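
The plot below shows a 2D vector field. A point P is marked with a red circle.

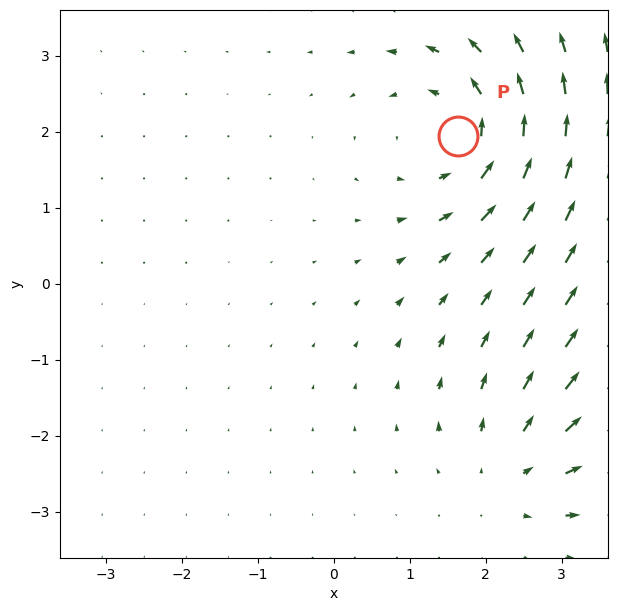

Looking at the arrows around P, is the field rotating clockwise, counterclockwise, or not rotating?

counterclockwise

Near P at (1.6, 1.9) the arrows circulate counterclockwise. The curl (z-component) there is about +4; positive curl means counterclockwise rotation.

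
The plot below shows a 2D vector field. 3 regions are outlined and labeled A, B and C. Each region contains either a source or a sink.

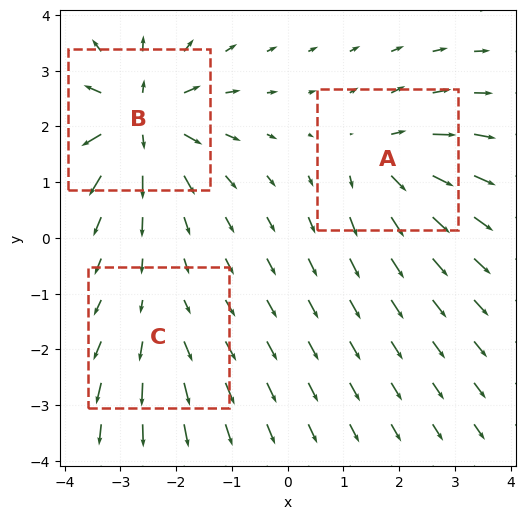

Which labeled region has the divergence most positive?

Divergence at each region's feature centre — A: about +4, B: about +6, C: about +2. Region B is most positive.

B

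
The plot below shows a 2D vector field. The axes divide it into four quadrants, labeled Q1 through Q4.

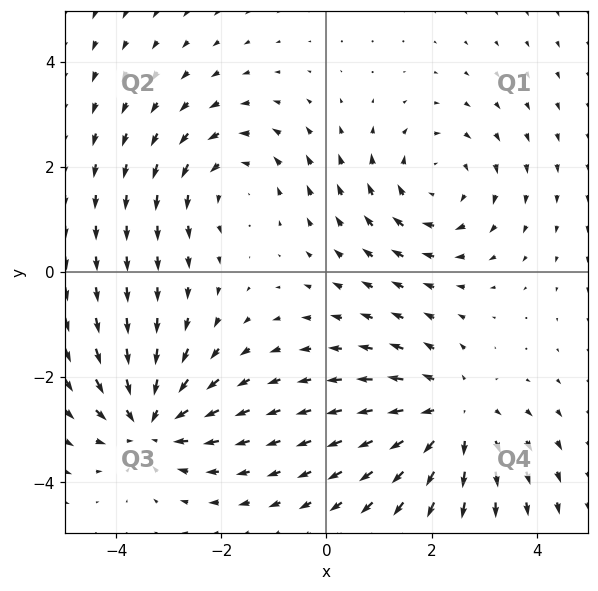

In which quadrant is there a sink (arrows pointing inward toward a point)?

The sink sits at approximately (-3.4, -2.9), which lies in quadrant Q3. The divergence there is about -5, negative as expected for a sink.

Q3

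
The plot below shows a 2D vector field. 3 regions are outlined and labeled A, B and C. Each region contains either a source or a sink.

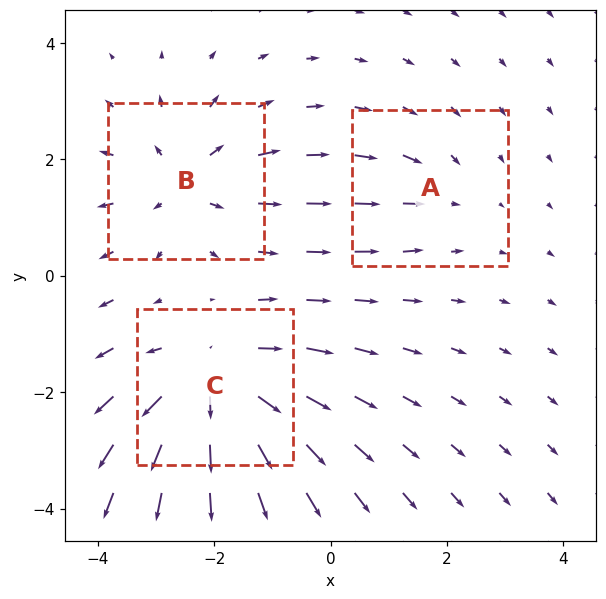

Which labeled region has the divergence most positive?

Divergence at each region's feature centre — A: about -2, B: about +3, C: about +4. Region C is most positive.

C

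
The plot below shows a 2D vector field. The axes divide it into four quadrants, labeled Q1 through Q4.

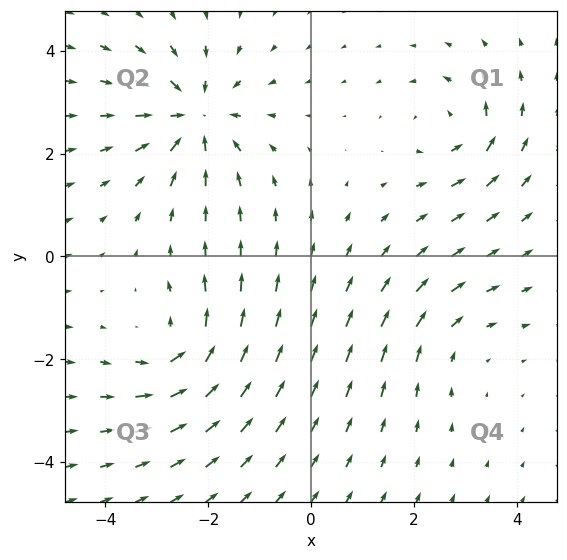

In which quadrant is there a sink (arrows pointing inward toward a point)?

The sink sits at approximately (-2.3, 2.7), which lies in quadrant Q2. The divergence there is about -5, negative as expected for a sink.

Q2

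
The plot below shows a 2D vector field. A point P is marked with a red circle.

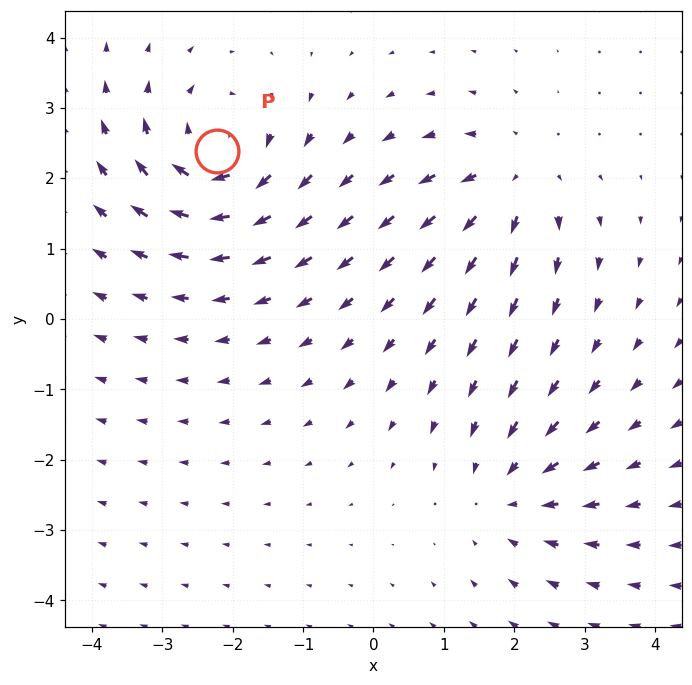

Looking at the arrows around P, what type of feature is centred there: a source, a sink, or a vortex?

vortex

At P (-2.2, 2.4) the arrows circulate clockwise. Divergence ≈0, curl about -6 — near-zero divergence with nonzero curl is a vortex.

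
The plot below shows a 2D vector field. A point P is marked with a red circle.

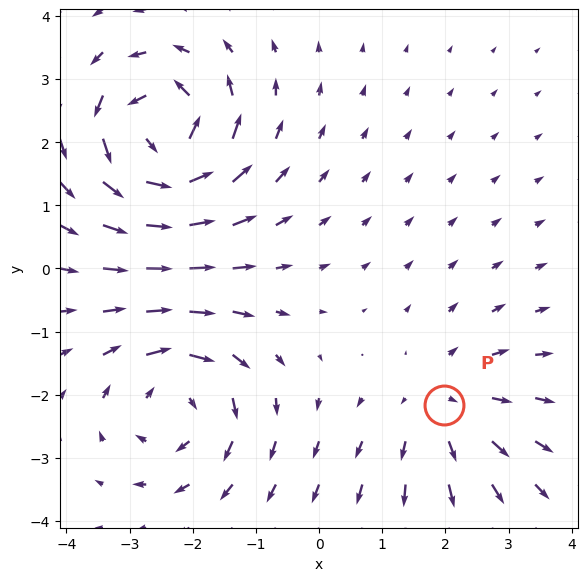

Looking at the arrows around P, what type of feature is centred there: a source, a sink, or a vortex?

source

At P (2.0, -2.2) the arrows spread outward. Divergence about +3, curl ≈0 — positive divergence with near-zero curl is a source.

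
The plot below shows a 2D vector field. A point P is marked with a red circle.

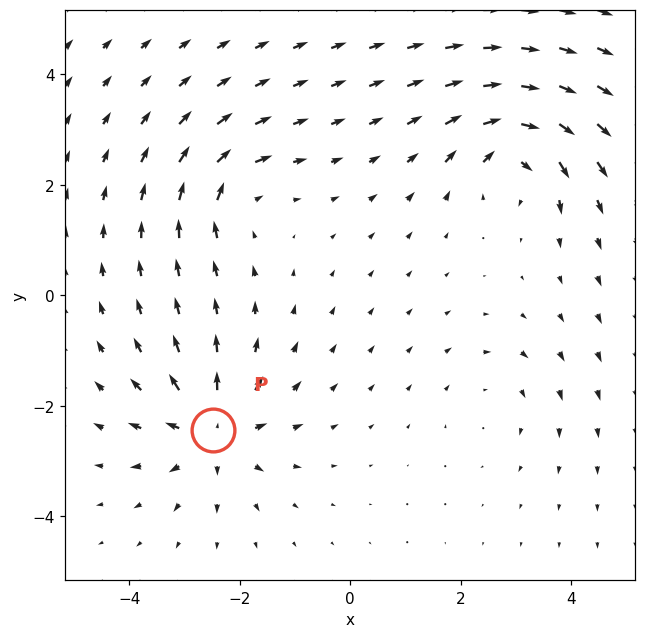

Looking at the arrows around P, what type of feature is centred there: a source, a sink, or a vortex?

At P (-2.5, -2.4) the arrows spread outward. Divergence about +6, curl ≈0 — positive divergence with near-zero curl is a source.

source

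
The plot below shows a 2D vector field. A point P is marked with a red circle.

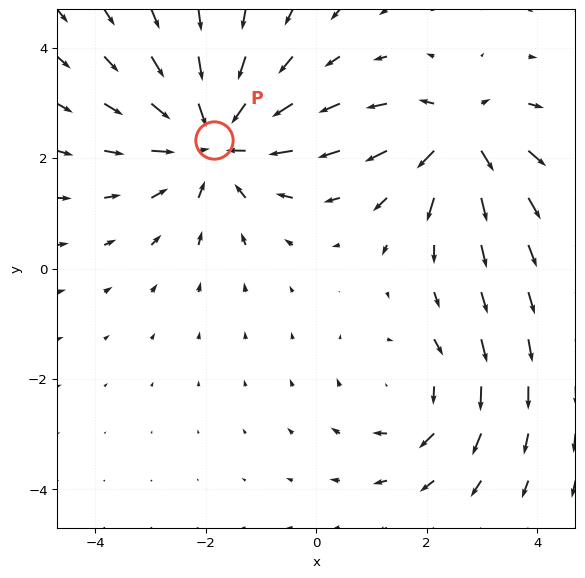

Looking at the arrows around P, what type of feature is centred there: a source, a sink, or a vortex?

At P (-1.9, 2.3) the arrows converge inward. Divergence about -4, curl ≈0 — negative divergence with near-zero curl is a sink.

sink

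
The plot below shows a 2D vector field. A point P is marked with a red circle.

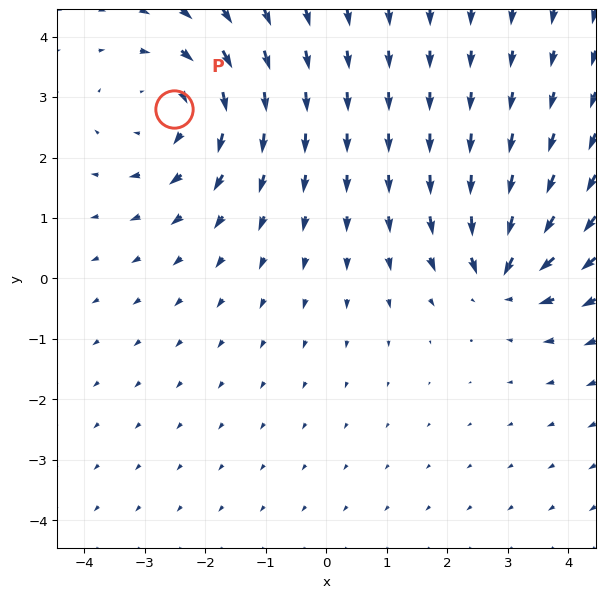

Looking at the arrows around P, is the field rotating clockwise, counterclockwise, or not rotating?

clockwise

Near P at (-2.5, 2.8) the arrows circulate clockwise. The curl (z-component) there is about -4; negative curl means clockwise rotation.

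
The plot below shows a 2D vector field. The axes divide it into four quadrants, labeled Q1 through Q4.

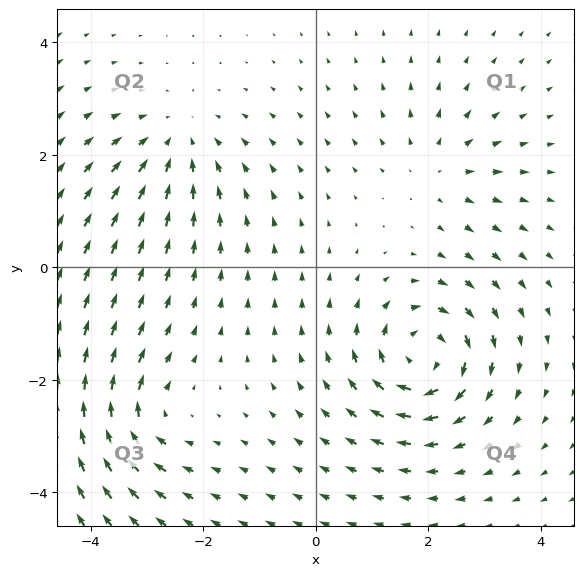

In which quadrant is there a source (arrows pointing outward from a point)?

The source sits at approximately (2.2, 1.7), which lies in quadrant Q1. The divergence there is about +3, positive as expected for a source.

Q1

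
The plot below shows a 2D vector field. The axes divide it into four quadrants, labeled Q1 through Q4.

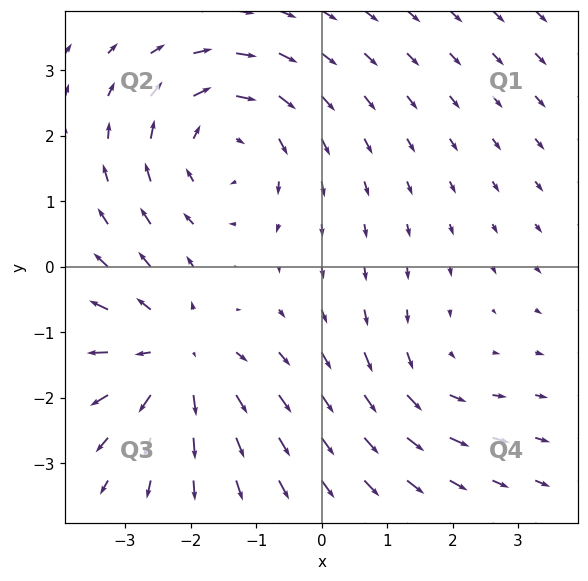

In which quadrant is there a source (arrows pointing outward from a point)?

The source sits at approximately (-2.2, -1.4), which lies in quadrant Q3. The divergence there is about +4, positive as expected for a source.

Q3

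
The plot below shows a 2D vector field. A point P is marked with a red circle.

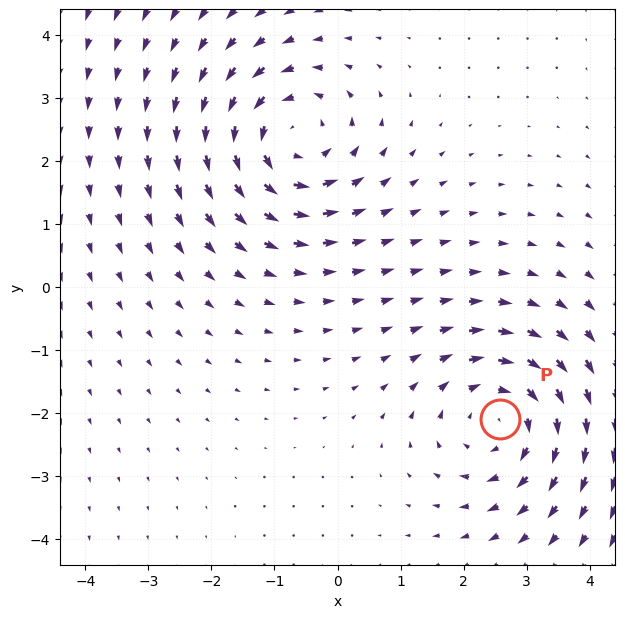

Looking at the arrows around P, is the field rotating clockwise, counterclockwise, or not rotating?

Near P at (2.6, -2.1) the arrows circulate clockwise. The curl (z-component) there is about -3; negative curl means clockwise rotation.

clockwise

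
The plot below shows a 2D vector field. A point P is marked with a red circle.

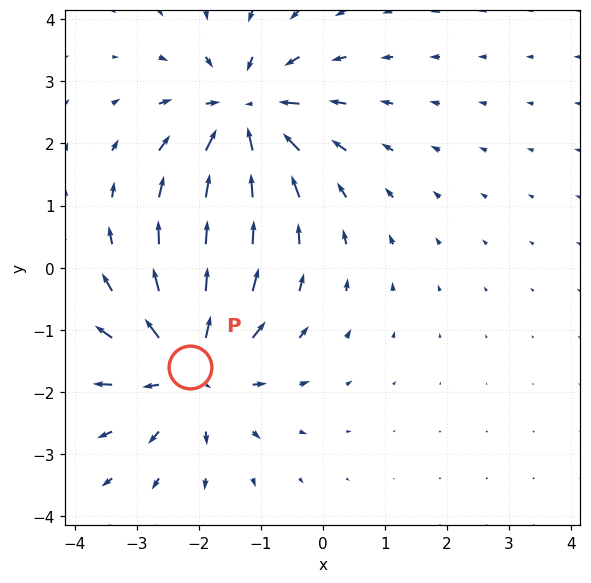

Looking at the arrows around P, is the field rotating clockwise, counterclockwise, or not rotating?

Near P at (-2.1, -1.6) the arrows show no circulation. The curl there is ≈0.

not rotating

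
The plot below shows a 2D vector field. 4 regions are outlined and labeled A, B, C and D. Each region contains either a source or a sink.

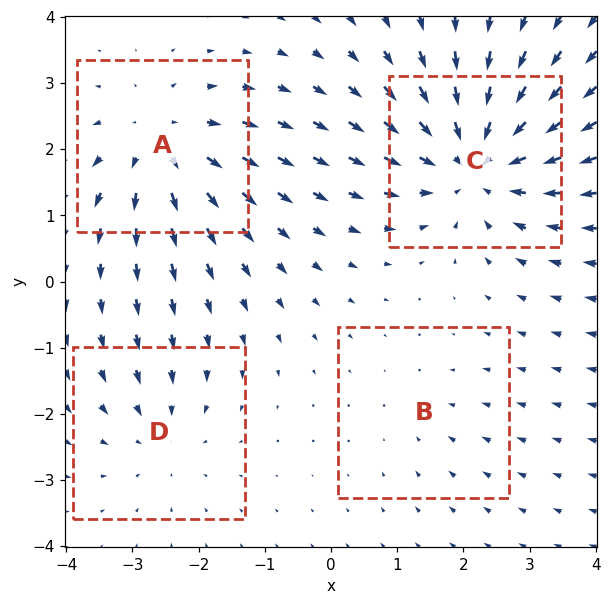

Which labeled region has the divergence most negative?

C

Divergence at each region's feature centre — A: about +5, B: about -2, C: about -6, D: about -3. Region C is most negative.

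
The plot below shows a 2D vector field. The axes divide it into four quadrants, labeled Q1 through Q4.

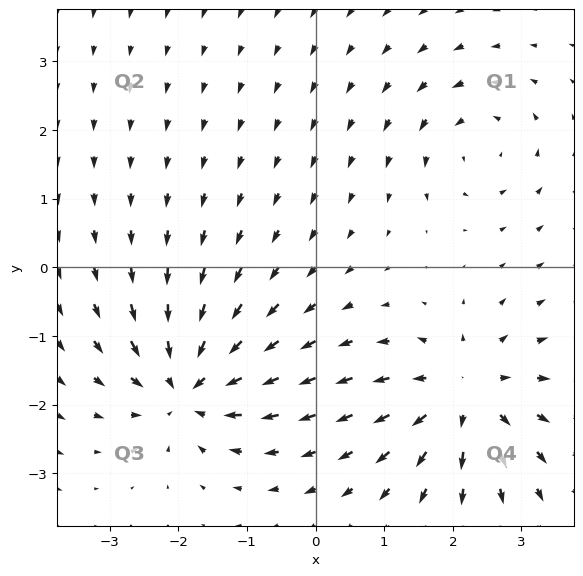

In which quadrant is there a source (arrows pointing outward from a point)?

Q4

The source sits at approximately (2.2, -1.9), which lies in quadrant Q4. The divergence there is about +6, positive as expected for a source.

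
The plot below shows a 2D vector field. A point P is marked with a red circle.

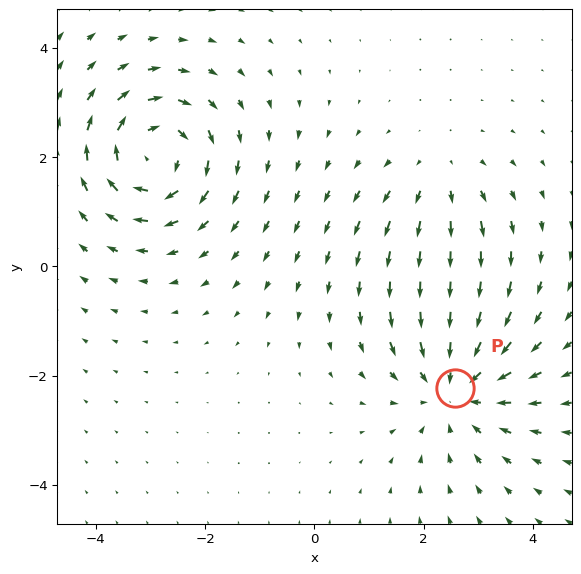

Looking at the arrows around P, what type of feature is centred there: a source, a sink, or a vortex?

sink

At P (2.6, -2.2) the arrows converge inward. Divergence about -4, curl ≈0 — negative divergence with near-zero curl is a sink.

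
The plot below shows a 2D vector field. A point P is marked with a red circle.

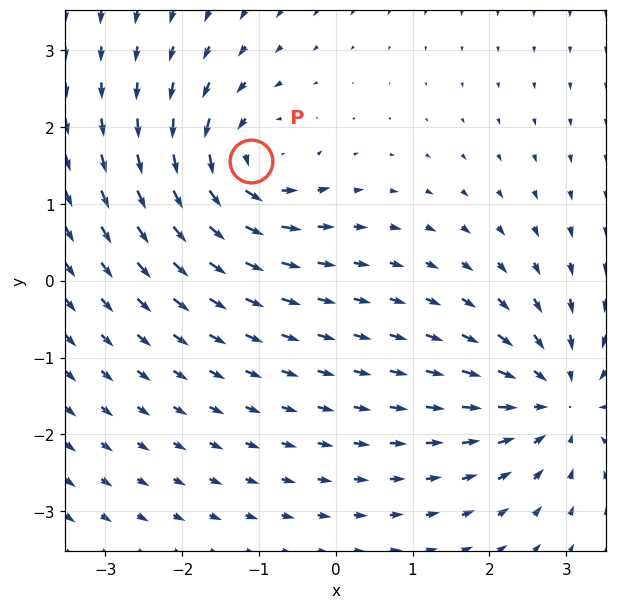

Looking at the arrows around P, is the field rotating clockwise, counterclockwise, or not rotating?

counterclockwise

Near P at (-1.1, 1.6) the arrows circulate counterclockwise. The curl (z-component) there is about +5; positive curl means counterclockwise rotation.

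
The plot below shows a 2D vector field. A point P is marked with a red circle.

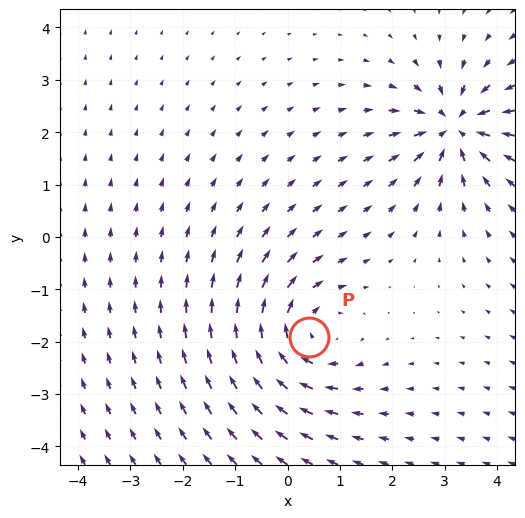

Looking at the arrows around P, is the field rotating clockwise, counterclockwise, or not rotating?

clockwise

Near P at (0.4, -1.9) the arrows circulate clockwise. The curl (z-component) there is about -3; negative curl means clockwise rotation.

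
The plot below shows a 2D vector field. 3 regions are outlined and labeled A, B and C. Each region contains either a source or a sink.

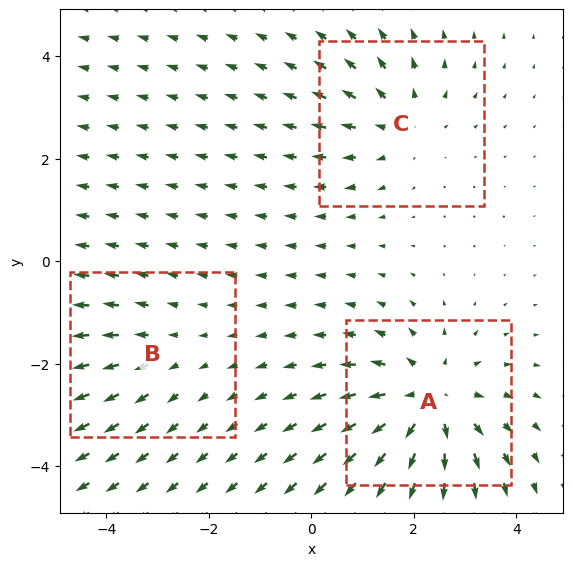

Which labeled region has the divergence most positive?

A

Divergence at each region's feature centre — A: about +4, B: about +2, C: about +3. Region A is most positive.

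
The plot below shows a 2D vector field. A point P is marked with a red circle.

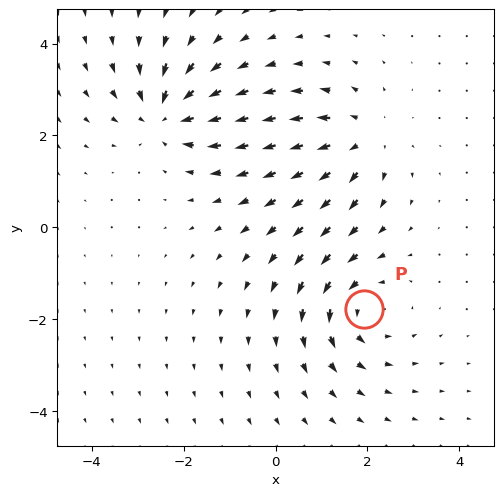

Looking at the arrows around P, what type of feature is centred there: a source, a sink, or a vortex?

vortex

At P (1.9, -1.8) the arrows circulate counterclockwise. Divergence ≈0, curl about +4 — near-zero divergence with nonzero curl is a vortex.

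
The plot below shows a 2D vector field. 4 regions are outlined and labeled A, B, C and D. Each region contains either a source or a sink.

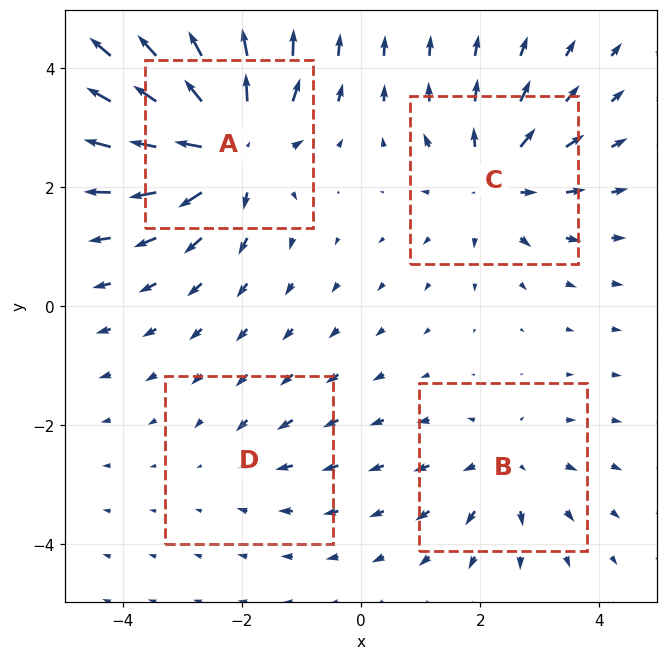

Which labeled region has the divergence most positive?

A

Divergence at each region's feature centre — A: about +8, B: about +4, C: about +5, D: about -2. Region A is most positive.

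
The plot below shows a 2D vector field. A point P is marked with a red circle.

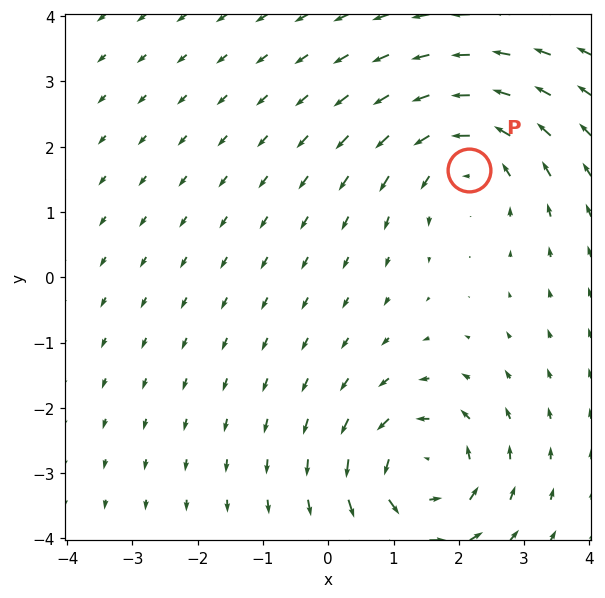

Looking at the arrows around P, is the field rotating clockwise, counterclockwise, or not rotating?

counterclockwise

Near P at (2.2, 1.6) the arrows circulate counterclockwise. The curl (z-component) there is about +4; positive curl means counterclockwise rotation.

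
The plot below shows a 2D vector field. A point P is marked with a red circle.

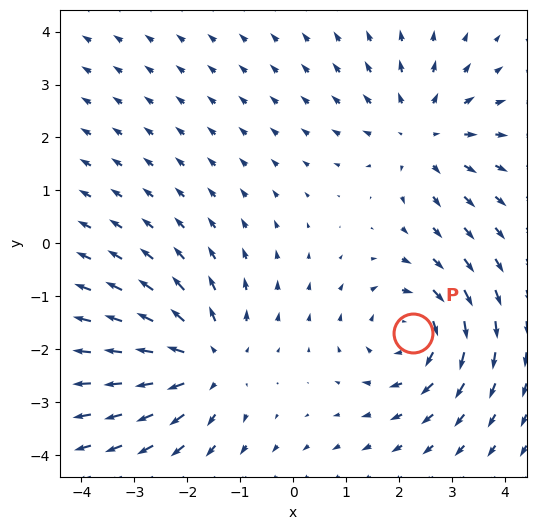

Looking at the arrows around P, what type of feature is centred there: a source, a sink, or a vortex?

At P (2.3, -1.7) the arrows circulate clockwise. Divergence ≈0, curl about -4 — near-zero divergence with nonzero curl is a vortex.

vortex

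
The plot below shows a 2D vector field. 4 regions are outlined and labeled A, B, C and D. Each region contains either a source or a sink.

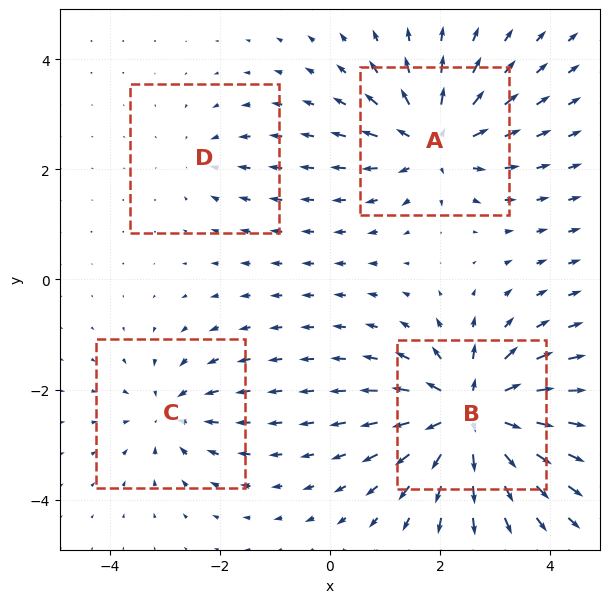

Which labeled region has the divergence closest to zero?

Divergence at each region's feature centre — A: about +6, B: about +9, C: about -4, D: about -3. Region D is closest to zero.

D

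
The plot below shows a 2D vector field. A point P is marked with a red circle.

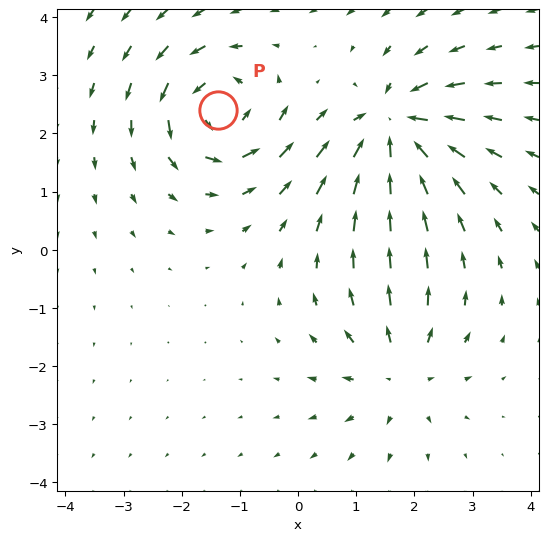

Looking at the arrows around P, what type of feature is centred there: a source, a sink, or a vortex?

At P (-1.4, 2.4) the arrows circulate counterclockwise. Divergence ≈0, curl about +6 — near-zero divergence with nonzero curl is a vortex.

vortex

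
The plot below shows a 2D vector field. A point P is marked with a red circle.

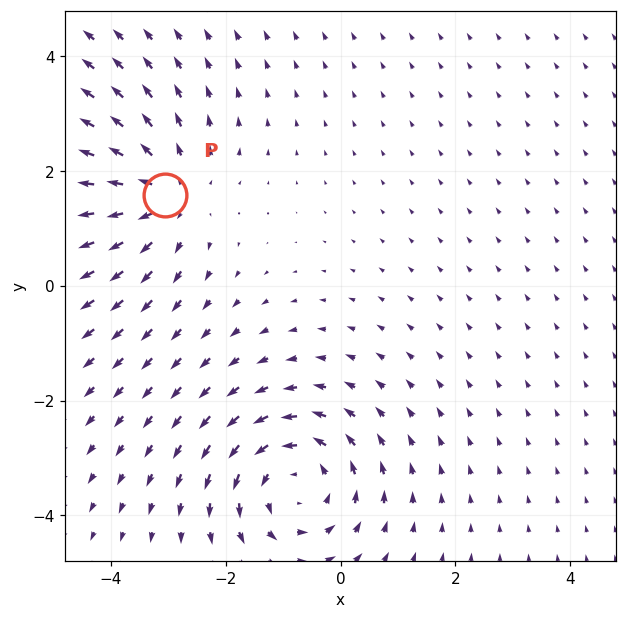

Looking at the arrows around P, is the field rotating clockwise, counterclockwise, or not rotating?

not rotating

Near P at (-3.1, 1.6) the arrows show no circulation. The curl there is ≈0.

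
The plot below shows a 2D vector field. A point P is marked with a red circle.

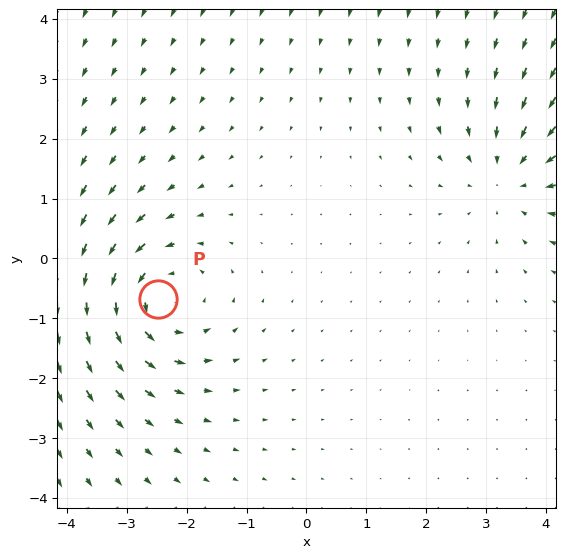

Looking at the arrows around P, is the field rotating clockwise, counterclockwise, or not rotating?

Near P at (-2.5, -0.7) the arrows circulate counterclockwise. The curl (z-component) there is about +3; positive curl means counterclockwise rotation.

counterclockwise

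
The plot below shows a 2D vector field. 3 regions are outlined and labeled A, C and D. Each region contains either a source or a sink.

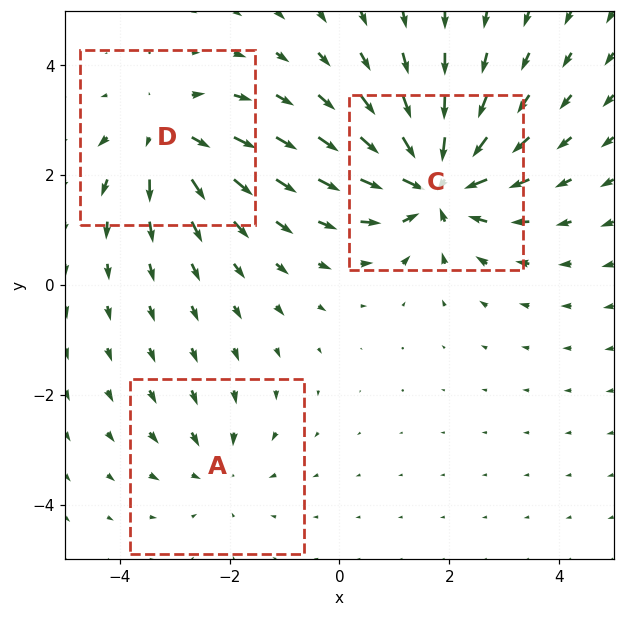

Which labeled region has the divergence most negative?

Divergence at each region's feature centre — A: about -2, C: about -6, D: about +4. Region C is most negative.

C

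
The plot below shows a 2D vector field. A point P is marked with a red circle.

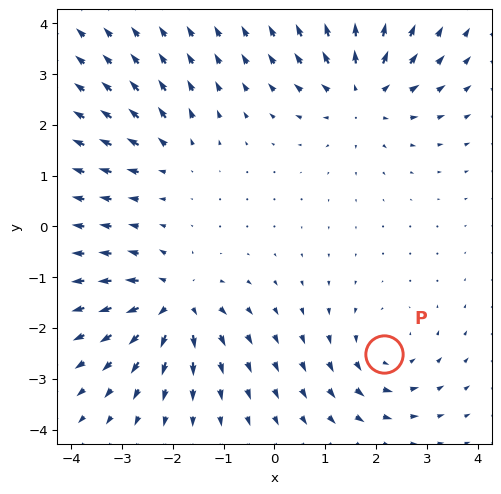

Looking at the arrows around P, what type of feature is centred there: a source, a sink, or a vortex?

vortex

At P (2.2, -2.5) the arrows circulate counterclockwise. Divergence ≈0, curl about +4 — near-zero divergence with nonzero curl is a vortex.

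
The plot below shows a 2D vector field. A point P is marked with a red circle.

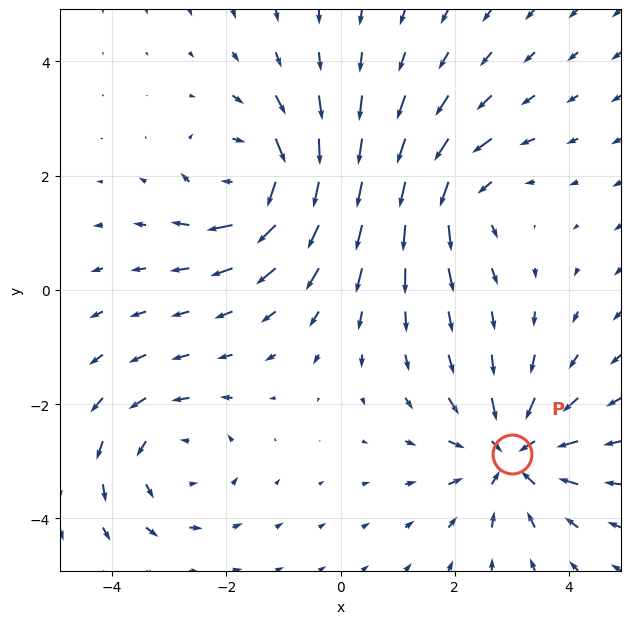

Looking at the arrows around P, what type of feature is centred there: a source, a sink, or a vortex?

sink

At P (3.0, -2.9) the arrows converge inward. Divergence about -6, curl ≈0 — negative divergence with near-zero curl is a sink.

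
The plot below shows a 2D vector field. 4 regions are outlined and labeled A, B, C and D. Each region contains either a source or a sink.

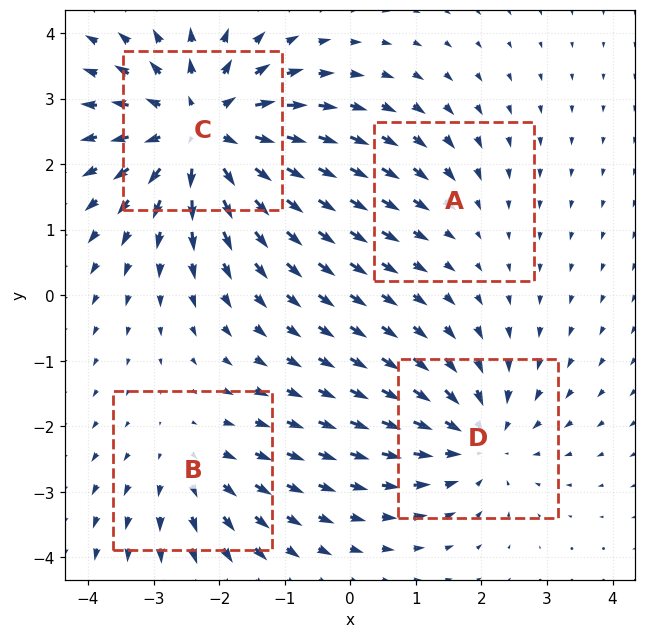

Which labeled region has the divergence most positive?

C

Divergence at each region's feature centre — A: about -2, B: about +3, C: about +7, D: about -4. Region C is most positive.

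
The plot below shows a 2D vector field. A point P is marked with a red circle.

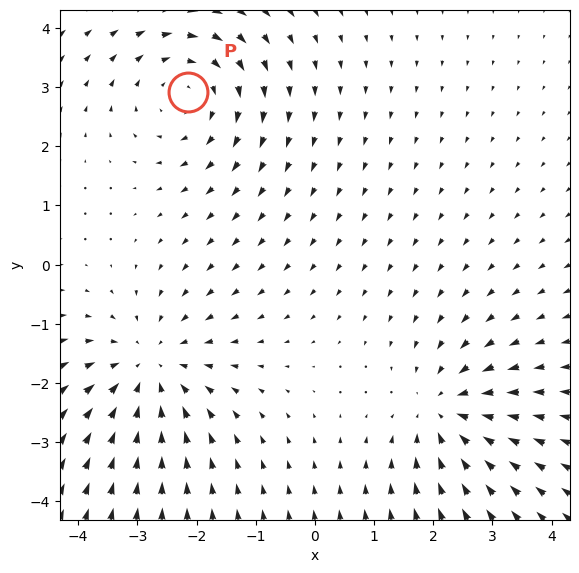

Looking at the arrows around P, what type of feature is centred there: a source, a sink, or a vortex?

At P (-2.1, 2.9) the arrows circulate clockwise. Divergence ≈0, curl about -3 — near-zero divergence with nonzero curl is a vortex.

vortex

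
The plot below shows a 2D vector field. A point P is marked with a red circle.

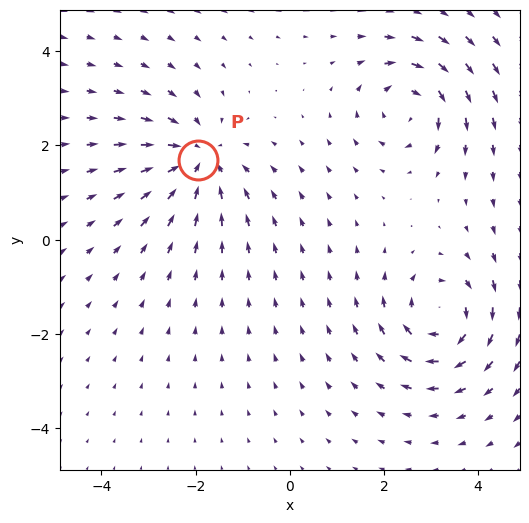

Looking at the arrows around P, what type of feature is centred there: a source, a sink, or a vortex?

At P (-1.9, 1.7) the arrows converge inward. Divergence about -4, curl ≈0 — negative divergence with near-zero curl is a sink.

sink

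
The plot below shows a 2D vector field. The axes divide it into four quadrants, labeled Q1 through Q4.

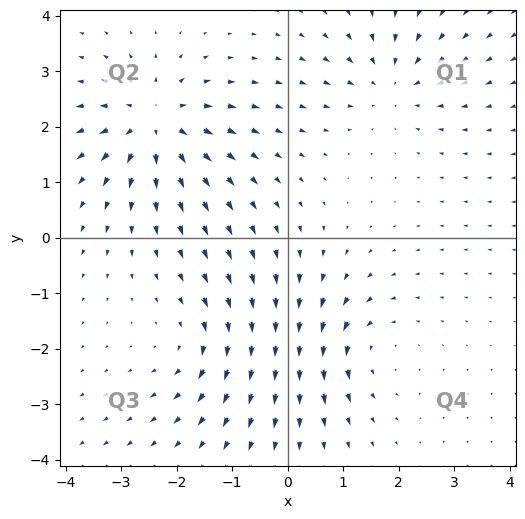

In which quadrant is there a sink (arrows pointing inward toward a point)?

Q1

The sink sits at approximately (1.9, 2.8), which lies in quadrant Q1. The divergence there is about -3, negative as expected for a sink.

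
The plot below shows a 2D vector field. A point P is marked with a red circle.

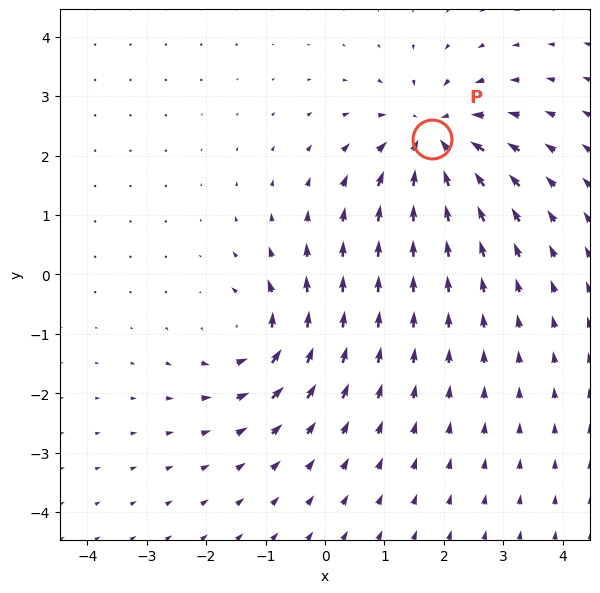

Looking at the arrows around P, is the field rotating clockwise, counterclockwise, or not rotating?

Near P at (1.8, 2.3) the arrows show no circulation. The curl there is ≈0.

not rotating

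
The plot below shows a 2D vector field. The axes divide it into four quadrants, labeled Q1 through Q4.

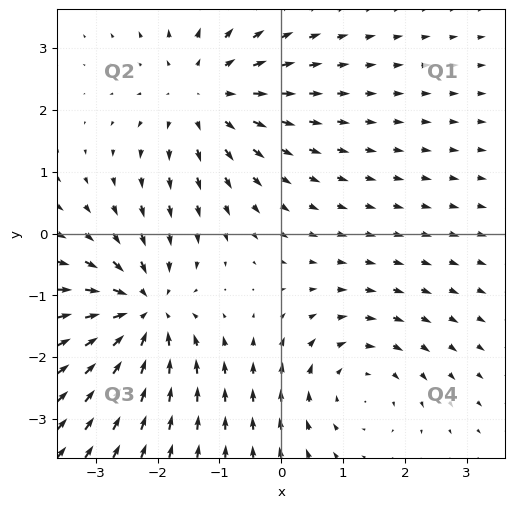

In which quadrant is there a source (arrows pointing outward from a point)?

Q2

The source sits at approximately (-1.3, 2.3), which lies in quadrant Q2. The divergence there is about +4, positive as expected for a source.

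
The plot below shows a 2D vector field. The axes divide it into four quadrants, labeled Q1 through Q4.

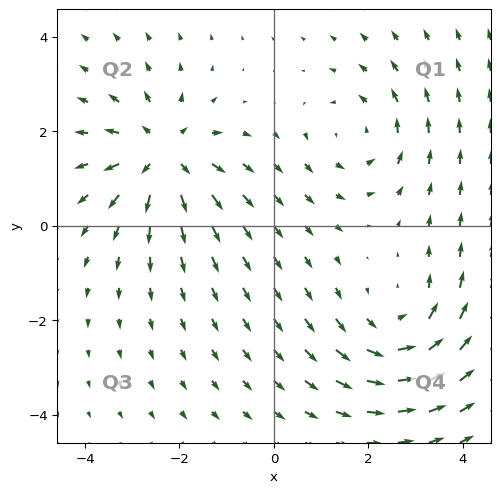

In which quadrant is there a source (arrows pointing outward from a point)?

Q2

The source sits at approximately (-2.3, 1.5), which lies in quadrant Q2. The divergence there is about +4, positive as expected for a source.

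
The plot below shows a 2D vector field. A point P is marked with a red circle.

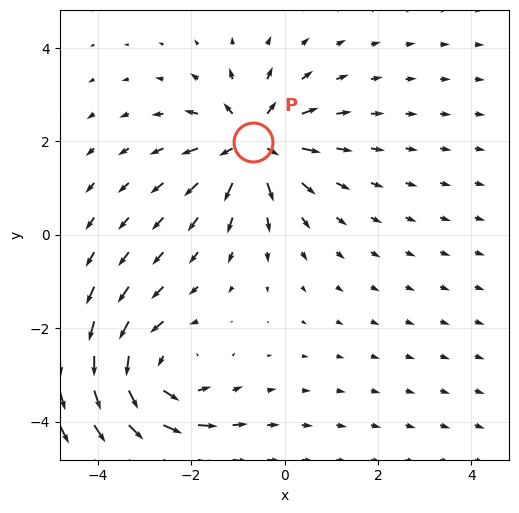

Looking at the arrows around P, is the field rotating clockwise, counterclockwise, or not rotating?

not rotating

Near P at (-0.7, 2.0) the arrows show no circulation. The curl there is ≈0.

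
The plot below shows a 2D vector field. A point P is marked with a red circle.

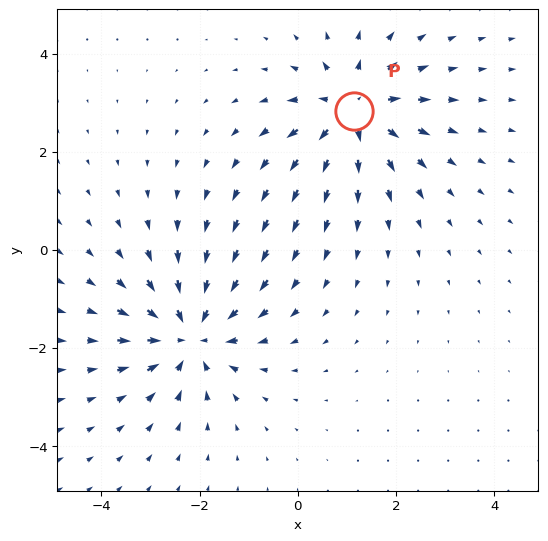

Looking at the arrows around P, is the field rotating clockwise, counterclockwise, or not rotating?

Near P at (1.1, 2.8) the arrows show no circulation. The curl there is ≈0.

not rotating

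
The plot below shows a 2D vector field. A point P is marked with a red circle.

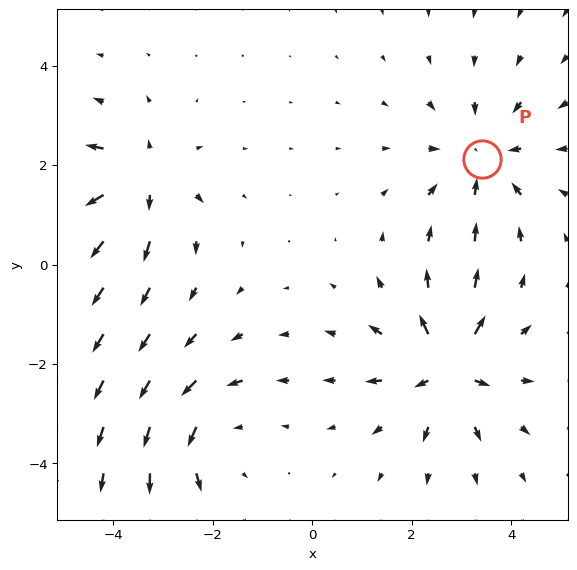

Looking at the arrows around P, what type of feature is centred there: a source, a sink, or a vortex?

At P (3.4, 2.1) the arrows converge inward. Divergence about -4, curl ≈0 — negative divergence with near-zero curl is a sink.

sink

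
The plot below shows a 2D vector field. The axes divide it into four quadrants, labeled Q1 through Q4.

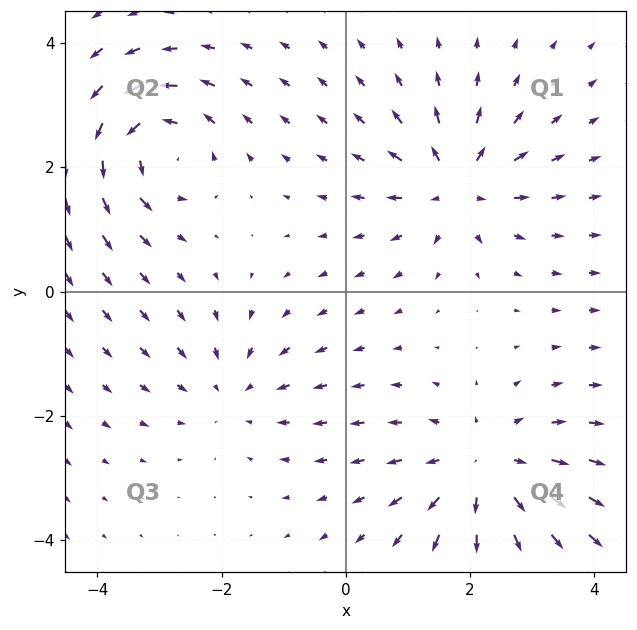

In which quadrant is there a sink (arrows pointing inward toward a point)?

Q3

The sink sits at approximately (-1.8, -1.6), which lies in quadrant Q3. The divergence there is about -3, negative as expected for a sink.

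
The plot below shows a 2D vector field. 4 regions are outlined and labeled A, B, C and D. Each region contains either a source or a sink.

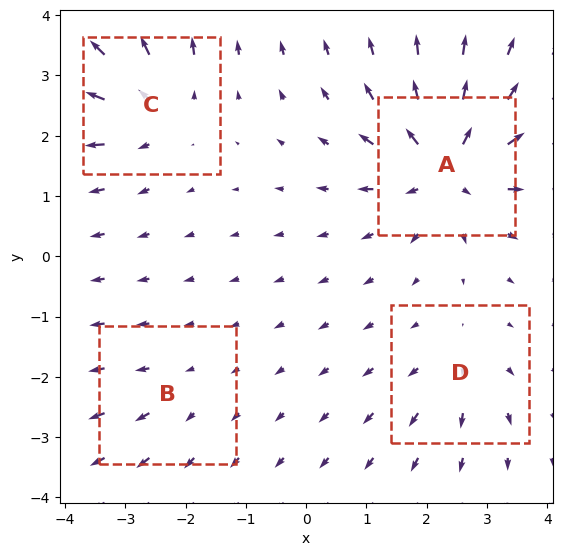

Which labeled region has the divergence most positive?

A

Divergence at each region's feature centre — A: about +8, B: about +2, C: about +6, D: about +3. Region A is most positive.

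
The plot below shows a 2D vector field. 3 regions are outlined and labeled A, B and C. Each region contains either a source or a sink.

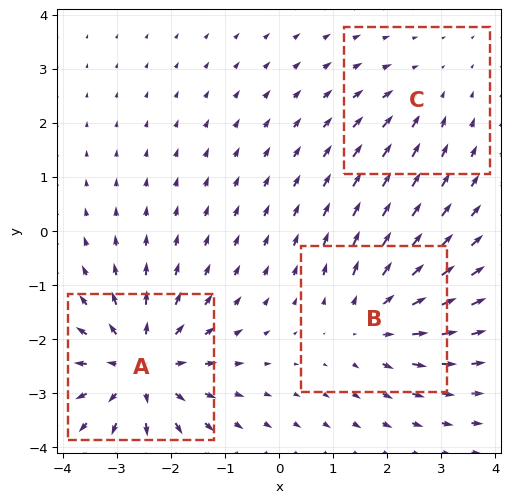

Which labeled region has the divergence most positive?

Divergence at each region's feature centre — A: about +5, B: about +3, C: about -2. Region A is most positive.

A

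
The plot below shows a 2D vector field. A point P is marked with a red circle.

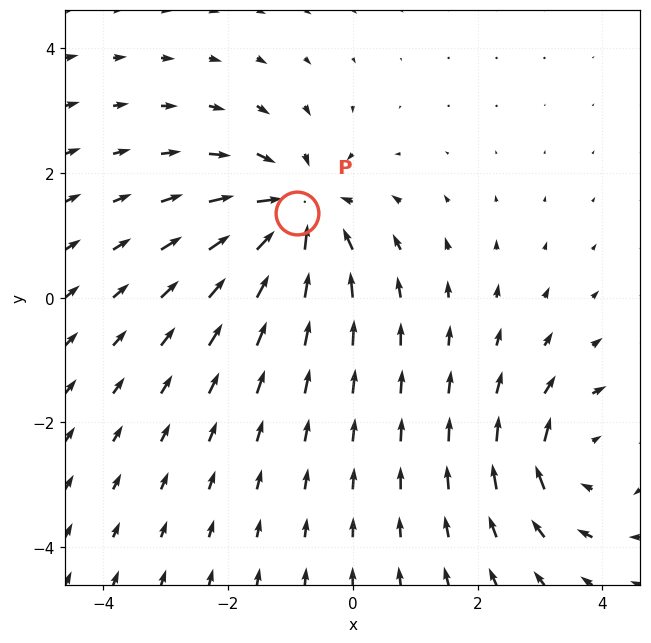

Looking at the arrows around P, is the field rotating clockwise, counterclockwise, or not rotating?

not rotating

Near P at (-0.9, 1.4) the arrows show no circulation. The curl there is ≈0.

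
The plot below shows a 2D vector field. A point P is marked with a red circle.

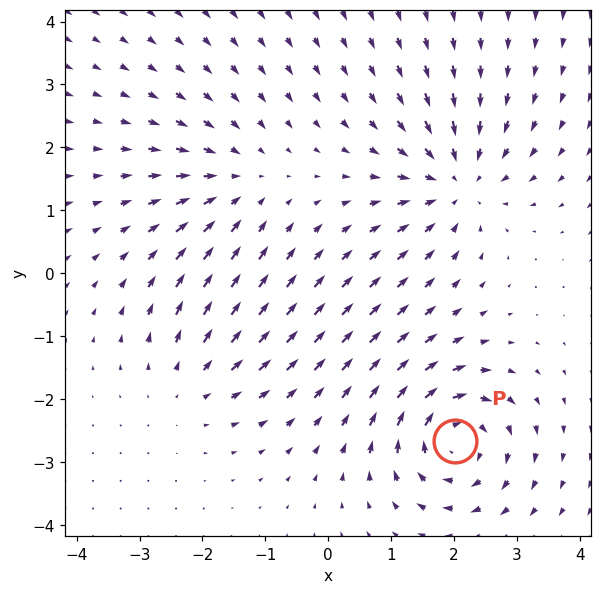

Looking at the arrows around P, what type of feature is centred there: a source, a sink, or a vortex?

At P (2.0, -2.7) the arrows circulate clockwise. Divergence ≈0, curl about -6 — near-zero divergence with nonzero curl is a vortex.

vortex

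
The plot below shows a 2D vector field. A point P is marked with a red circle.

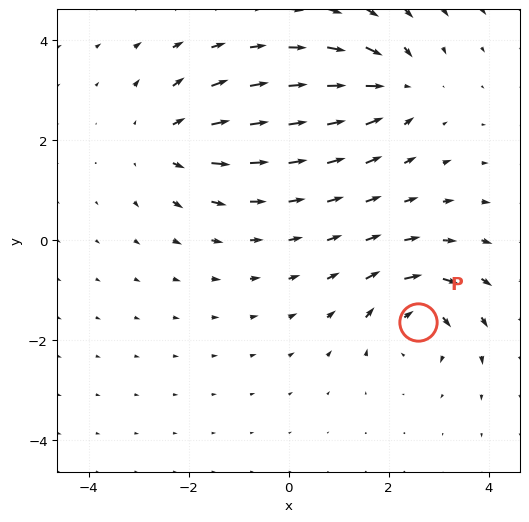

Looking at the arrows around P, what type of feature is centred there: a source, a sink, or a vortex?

At P (2.6, -1.6) the arrows circulate clockwise. Divergence ≈0, curl about -7 — near-zero divergence with nonzero curl is a vortex.

vortex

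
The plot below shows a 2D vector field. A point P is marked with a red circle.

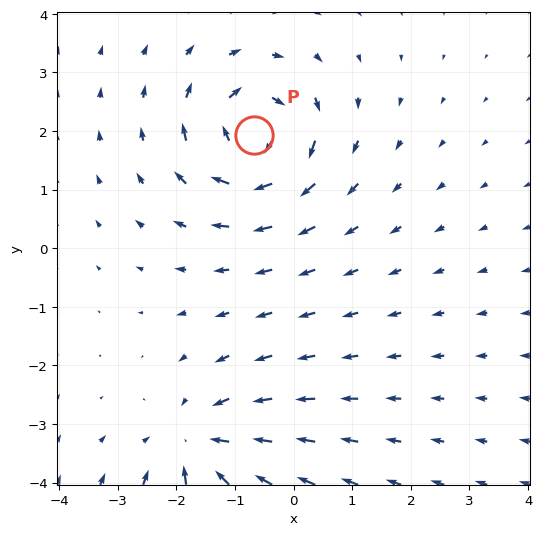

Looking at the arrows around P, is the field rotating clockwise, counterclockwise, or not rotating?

Near P at (-0.7, 1.9) the arrows circulate clockwise. The curl (z-component) there is about -6; negative curl means clockwise rotation.

clockwise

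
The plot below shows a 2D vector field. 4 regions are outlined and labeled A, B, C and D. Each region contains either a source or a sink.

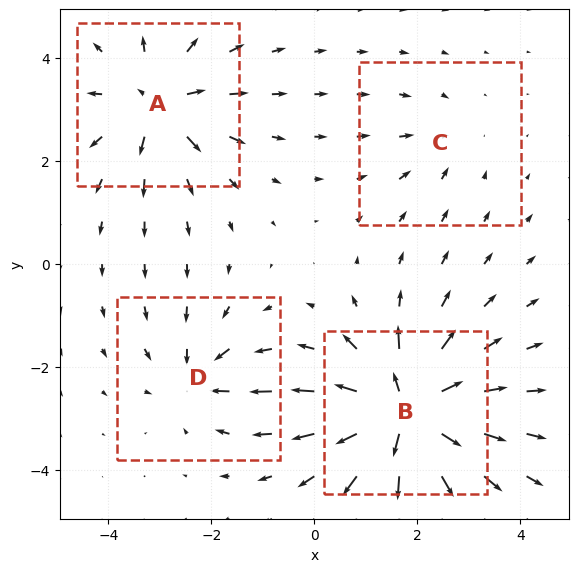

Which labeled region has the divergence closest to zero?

Divergence at each region's feature centre — A: about +6, B: about +9, C: about -2, D: about -4. Region C is closest to zero.

C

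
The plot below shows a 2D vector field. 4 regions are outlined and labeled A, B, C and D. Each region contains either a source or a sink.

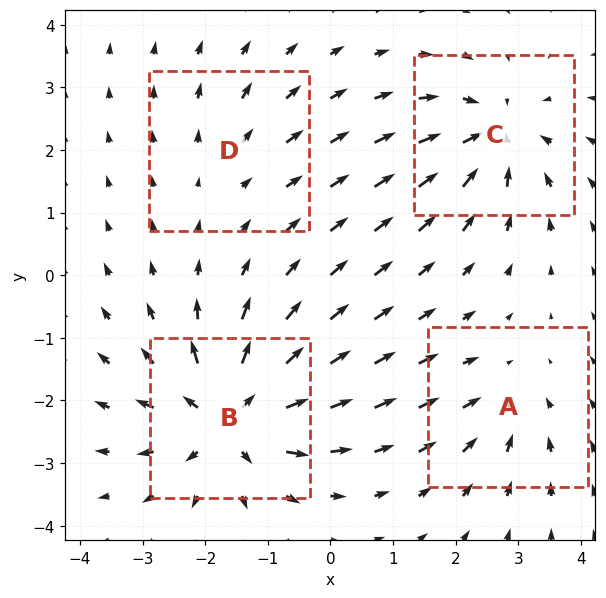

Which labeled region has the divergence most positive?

Divergence at each region's feature centre — A: about -3, B: about +8, C: about -6, D: about +2. Region B is most positive.

B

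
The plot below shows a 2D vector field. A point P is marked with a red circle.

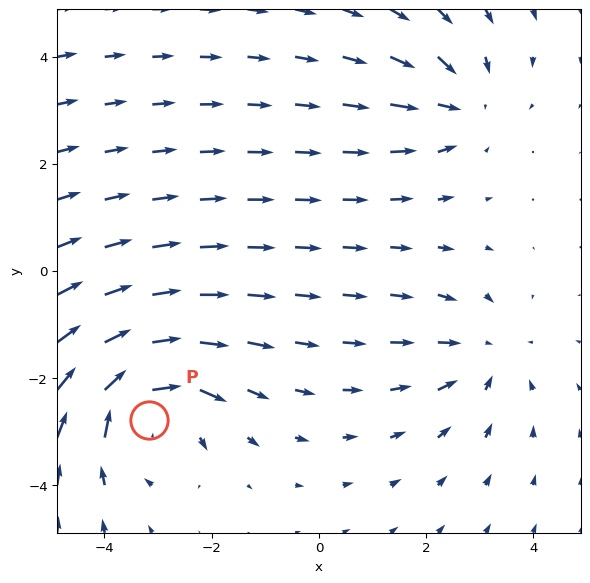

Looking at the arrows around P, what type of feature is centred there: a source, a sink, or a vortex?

vortex

At P (-3.2, -2.8) the arrows circulate clockwise. Divergence ≈0, curl about -4 — near-zero divergence with nonzero curl is a vortex.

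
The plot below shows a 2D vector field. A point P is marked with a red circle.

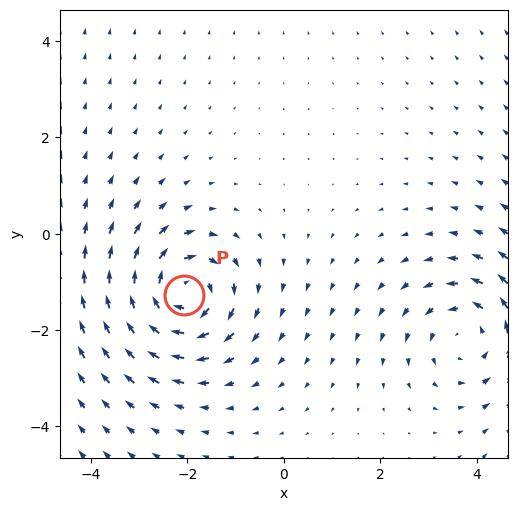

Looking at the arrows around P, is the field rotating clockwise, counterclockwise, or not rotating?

clockwise

Near P at (-2.1, -1.3) the arrows circulate clockwise. The curl (z-component) there is about -6; negative curl means clockwise rotation.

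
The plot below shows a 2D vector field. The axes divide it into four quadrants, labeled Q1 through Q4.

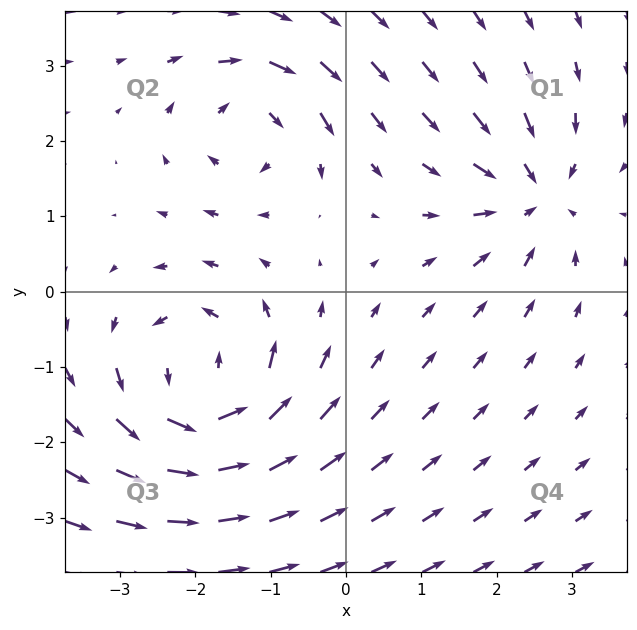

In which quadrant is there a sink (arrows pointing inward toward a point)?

The sink sits at approximately (2.5, 1.3), which lies in quadrant Q1. The divergence there is about -4, negative as expected for a sink.

Q1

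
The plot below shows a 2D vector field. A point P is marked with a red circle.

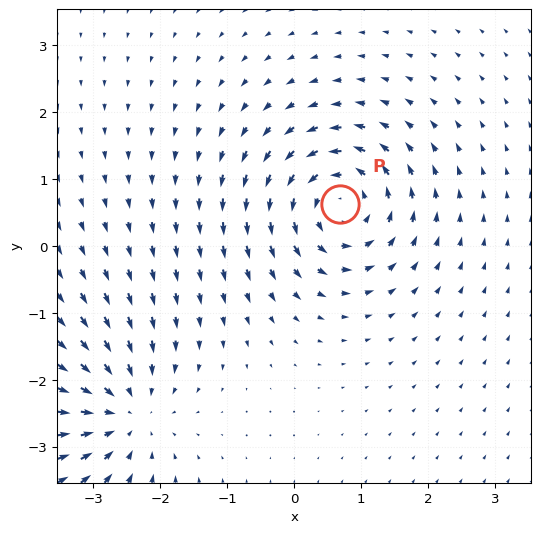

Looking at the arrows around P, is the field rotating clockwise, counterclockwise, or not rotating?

Near P at (0.7, 0.6) the arrows circulate counterclockwise. The curl (z-component) there is about +6; positive curl means counterclockwise rotation.

counterclockwise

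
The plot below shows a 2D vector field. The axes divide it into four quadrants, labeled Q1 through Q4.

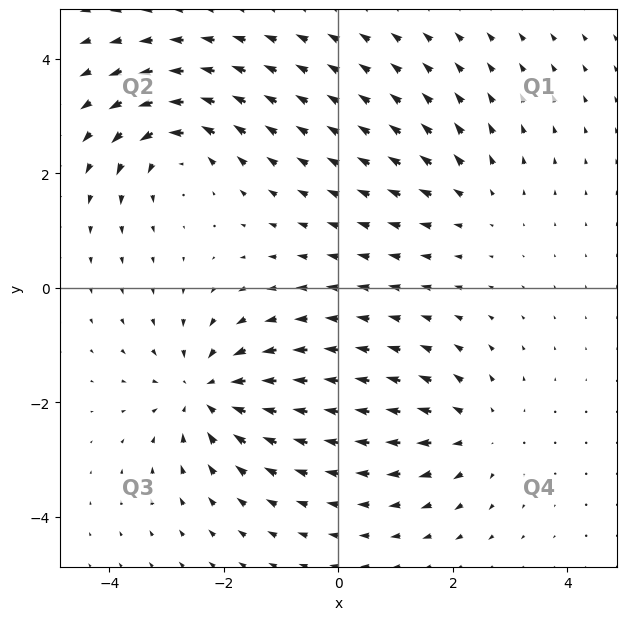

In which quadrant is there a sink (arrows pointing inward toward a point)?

Q3

The sink sits at approximately (-2.3, -1.8), which lies in quadrant Q3. The divergence there is about -5, negative as expected for a sink.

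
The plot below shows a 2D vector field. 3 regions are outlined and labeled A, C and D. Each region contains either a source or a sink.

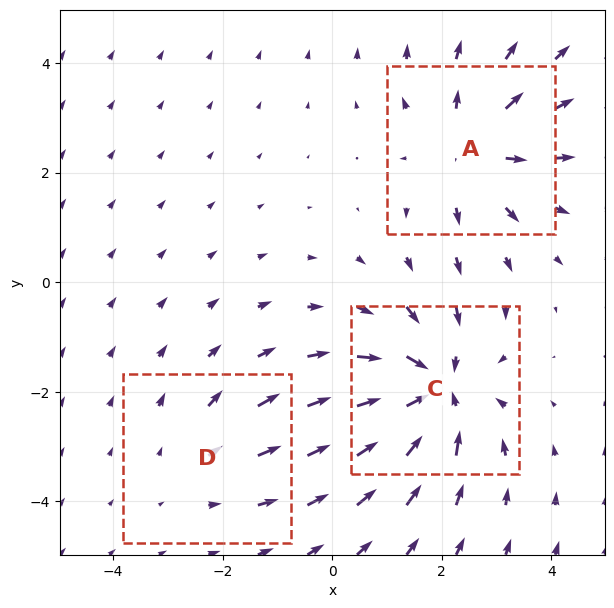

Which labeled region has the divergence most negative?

Divergence at each region's feature centre — A: about +3, C: about -5, D: about +2. Region C is most negative.

C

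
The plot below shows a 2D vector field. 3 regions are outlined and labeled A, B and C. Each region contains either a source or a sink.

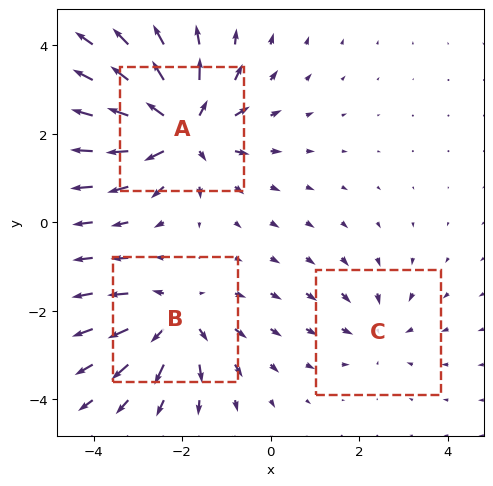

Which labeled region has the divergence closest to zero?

C

Divergence at each region's feature centre — A: about +5, B: about +4, C: about -2. Region C is closest to zero.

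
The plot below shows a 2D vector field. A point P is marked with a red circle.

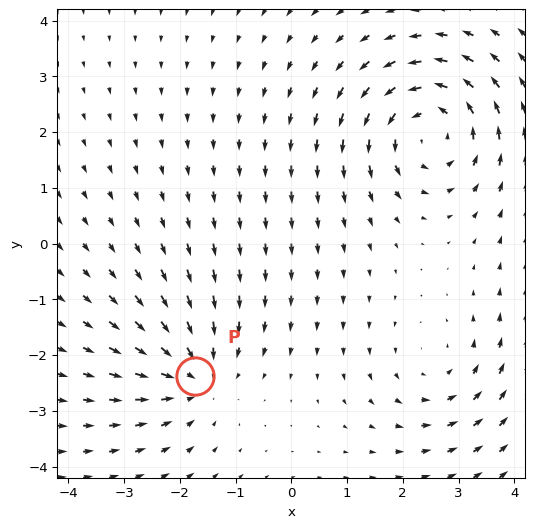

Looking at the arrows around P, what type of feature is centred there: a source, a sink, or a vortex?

sink

At P (-1.7, -2.4) the arrows converge inward. Divergence about -4, curl ≈0 — negative divergence with near-zero curl is a sink.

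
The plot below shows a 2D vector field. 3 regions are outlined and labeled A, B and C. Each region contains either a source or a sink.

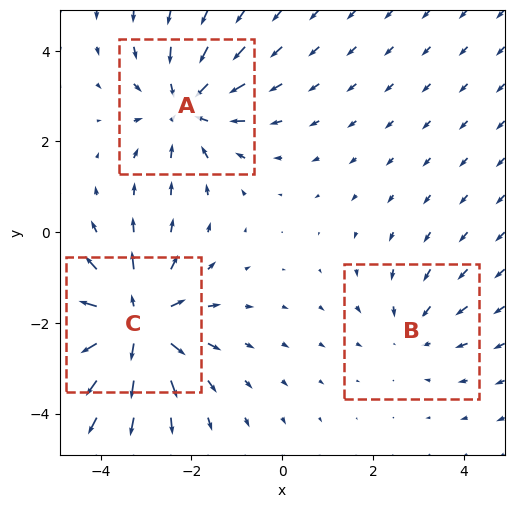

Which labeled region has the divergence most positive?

C

Divergence at each region's feature centre — A: about -3, B: about -2, C: about +4. Region C is most positive.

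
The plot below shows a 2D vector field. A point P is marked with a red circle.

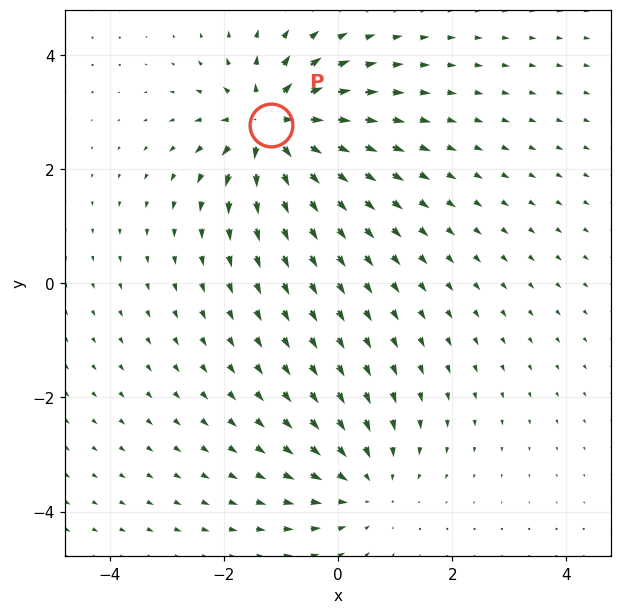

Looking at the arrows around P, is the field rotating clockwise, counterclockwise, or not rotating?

Near P at (-1.2, 2.8) the arrows show no circulation. The curl there is ≈0.

not rotating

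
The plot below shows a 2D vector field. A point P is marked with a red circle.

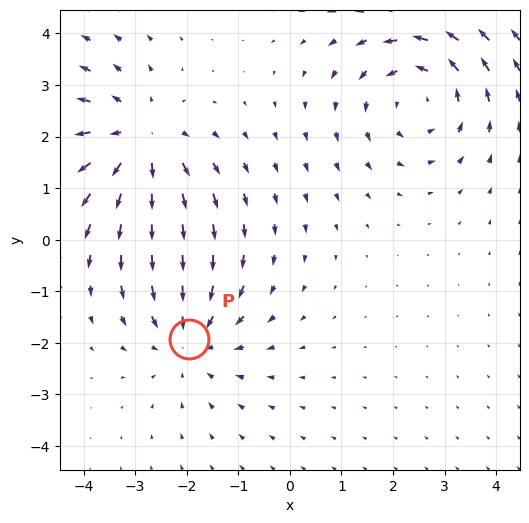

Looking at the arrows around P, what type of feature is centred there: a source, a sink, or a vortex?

At P (-1.9, -1.9) the arrows converge inward. Divergence about -2, curl ≈0 — negative divergence with near-zero curl is a sink.

sink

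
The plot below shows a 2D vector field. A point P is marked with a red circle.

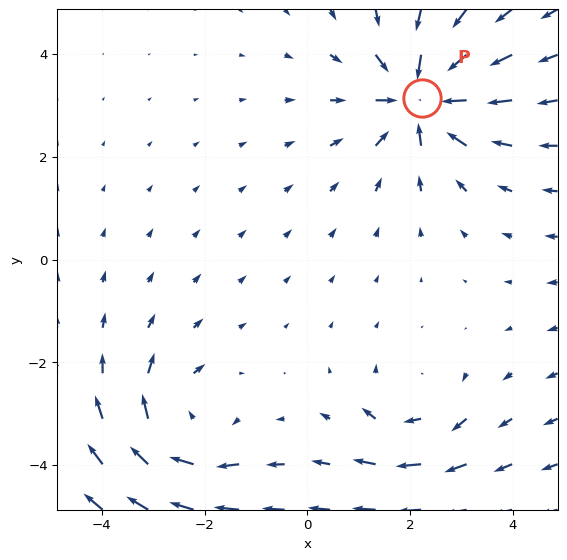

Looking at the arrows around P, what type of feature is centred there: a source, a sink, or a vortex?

At P (2.2, 3.1) the arrows converge inward. Divergence about -7, curl ≈0 — negative divergence with near-zero curl is a sink.

sink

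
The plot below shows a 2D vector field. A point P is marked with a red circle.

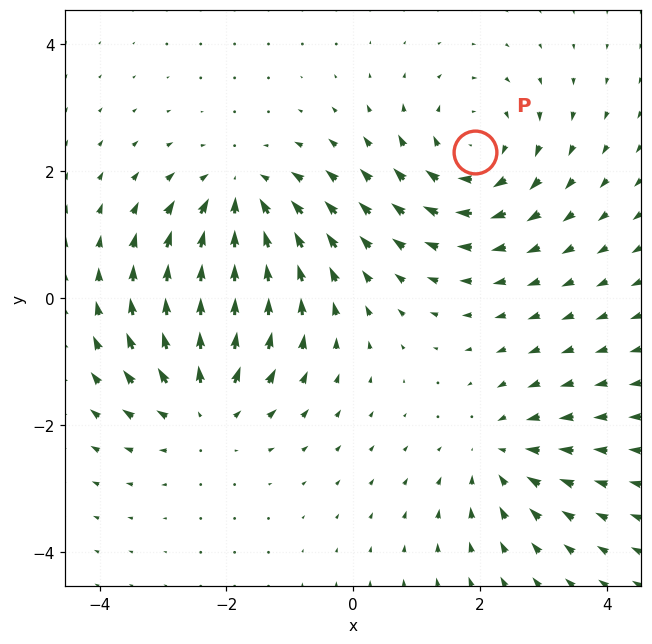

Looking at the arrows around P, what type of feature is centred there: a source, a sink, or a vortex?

At P (1.9, 2.3) the arrows circulate clockwise. Divergence ≈0, curl about -5 — near-zero divergence with nonzero curl is a vortex.

vortex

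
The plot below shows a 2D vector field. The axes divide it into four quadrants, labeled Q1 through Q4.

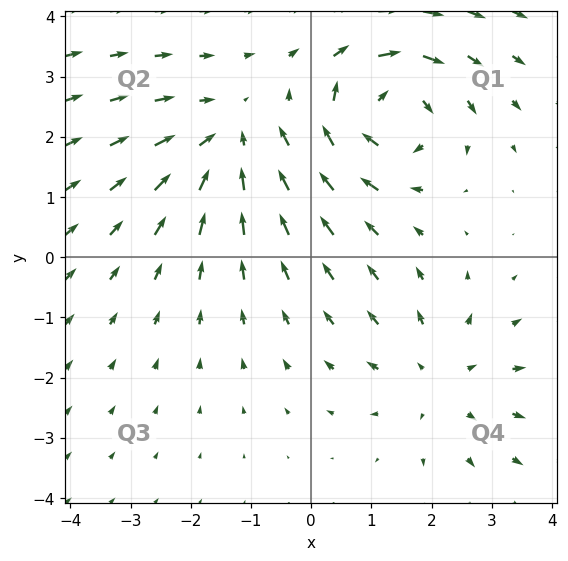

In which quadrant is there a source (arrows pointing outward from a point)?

The source sits at approximately (2.1, -2.0), which lies in quadrant Q4. The divergence there is about +3, positive as expected for a source.

Q4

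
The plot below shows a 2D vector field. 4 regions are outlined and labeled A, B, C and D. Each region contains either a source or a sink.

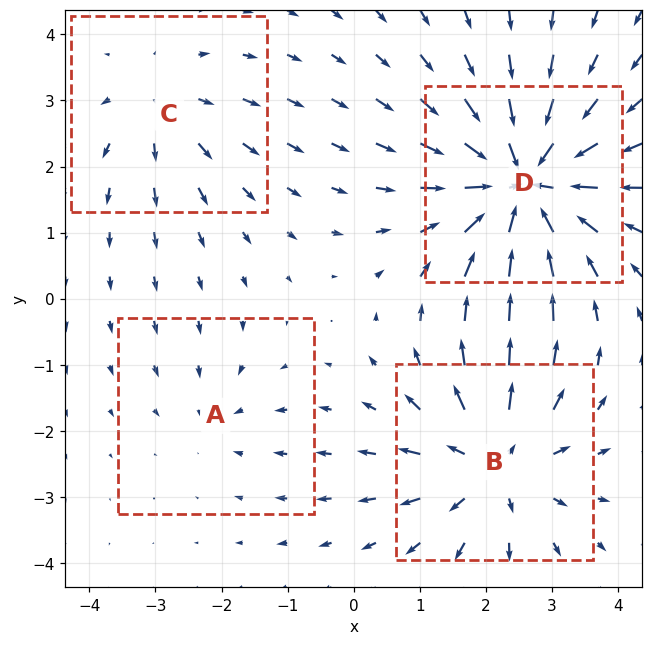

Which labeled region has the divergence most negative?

D

Divergence at each region's feature centre — A: about -2, B: about +5, C: about +3, D: about -7. Region D is most negative.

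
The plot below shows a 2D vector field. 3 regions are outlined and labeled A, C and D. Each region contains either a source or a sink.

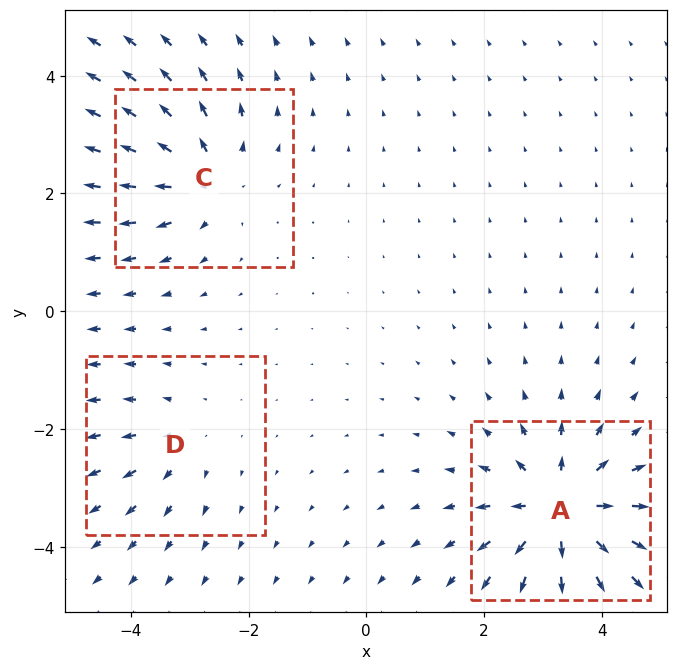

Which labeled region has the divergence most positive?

A

Divergence at each region's feature centre — A: about +6, C: about +4, D: about +2. Region A is most positive.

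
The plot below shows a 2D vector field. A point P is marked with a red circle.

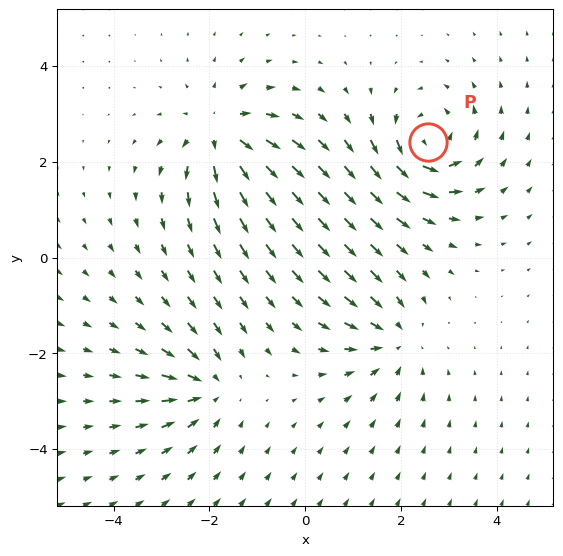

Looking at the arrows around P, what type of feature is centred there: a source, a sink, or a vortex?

At P (2.6, 2.4) the arrows circulate counterclockwise. Divergence ≈0, curl about +6 — near-zero divergence with nonzero curl is a vortex.

vortex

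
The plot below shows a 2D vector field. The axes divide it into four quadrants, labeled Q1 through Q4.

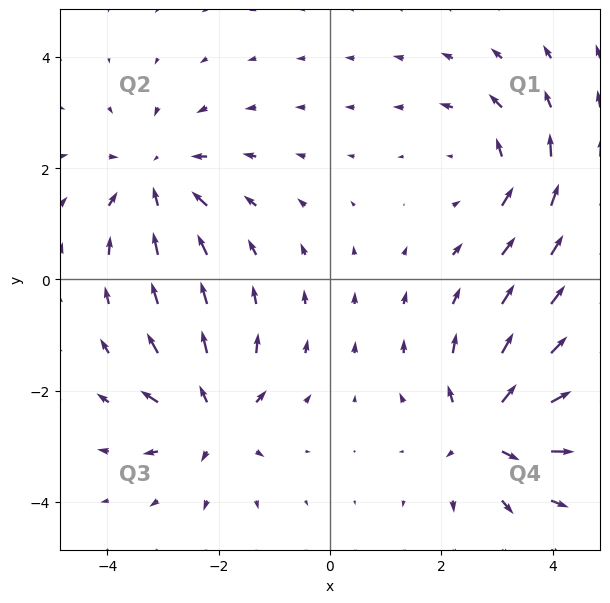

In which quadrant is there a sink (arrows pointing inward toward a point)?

Q2

The sink sits at approximately (-3.2, 1.8), which lies in quadrant Q2. The divergence there is about -4, negative as expected for a sink.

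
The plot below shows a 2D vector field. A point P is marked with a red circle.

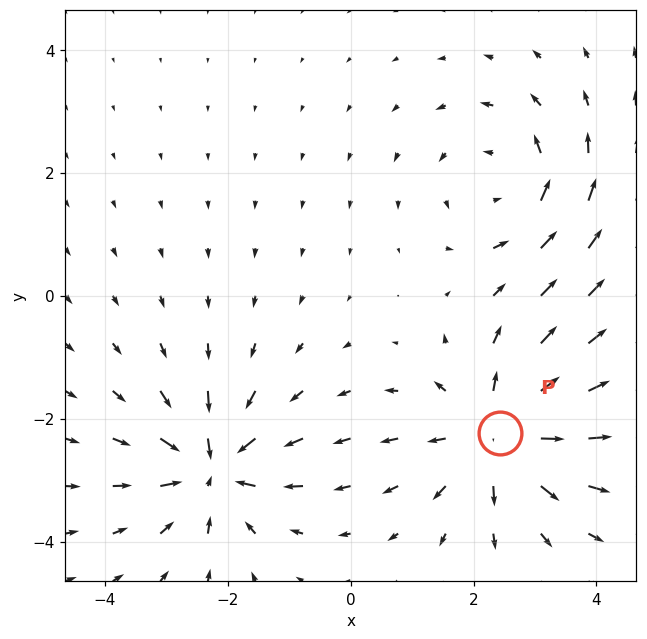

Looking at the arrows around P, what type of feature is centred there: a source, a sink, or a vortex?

At P (2.4, -2.2) the arrows spread outward. Divergence about +3, curl ≈0 — positive divergence with near-zero curl is a source.

source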